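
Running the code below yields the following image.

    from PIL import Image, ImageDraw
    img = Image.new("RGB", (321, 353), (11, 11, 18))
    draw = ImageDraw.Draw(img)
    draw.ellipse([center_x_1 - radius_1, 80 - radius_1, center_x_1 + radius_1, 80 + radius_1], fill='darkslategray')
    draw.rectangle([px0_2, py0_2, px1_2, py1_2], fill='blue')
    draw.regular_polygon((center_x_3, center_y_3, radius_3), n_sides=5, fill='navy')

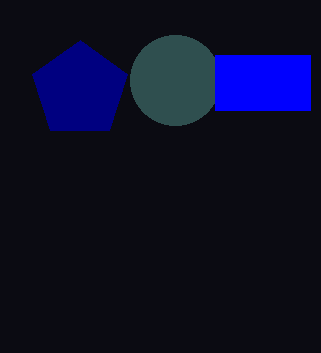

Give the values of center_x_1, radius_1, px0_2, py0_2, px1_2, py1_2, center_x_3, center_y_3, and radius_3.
center_x_1 = 175
radius_1 = 45
px0_2 = 215
py0_2 = 55
px1_2 = 310
py1_2 = 110
center_x_3 = 80
center_y_3 = 90
radius_3 = 50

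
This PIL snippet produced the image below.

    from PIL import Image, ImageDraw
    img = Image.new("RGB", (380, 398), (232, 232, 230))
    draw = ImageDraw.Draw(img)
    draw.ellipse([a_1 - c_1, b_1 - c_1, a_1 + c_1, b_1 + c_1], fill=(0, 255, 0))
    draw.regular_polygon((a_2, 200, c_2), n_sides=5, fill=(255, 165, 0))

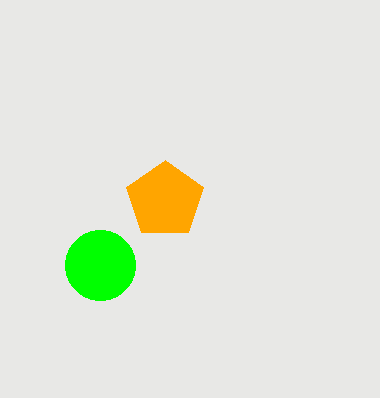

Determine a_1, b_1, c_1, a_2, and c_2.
a_1 = 100, b_1 = 265, c_1 = 35, a_2 = 165, c_2 = 40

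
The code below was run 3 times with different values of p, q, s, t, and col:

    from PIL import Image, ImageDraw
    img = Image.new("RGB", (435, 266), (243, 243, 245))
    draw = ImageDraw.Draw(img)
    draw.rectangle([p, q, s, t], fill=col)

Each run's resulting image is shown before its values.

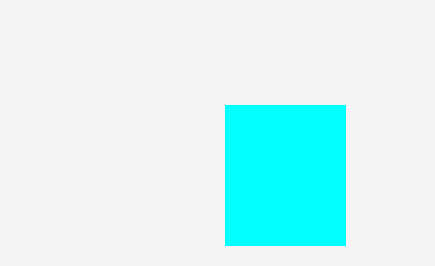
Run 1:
p = 225; q = 105; s = 345; t = 245; col = 'cyan'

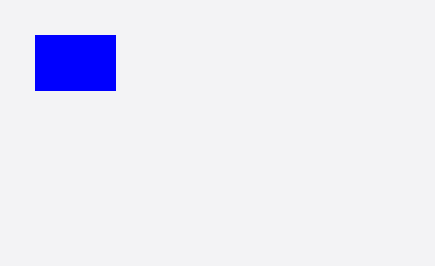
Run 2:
p = 35, q = 35, s = 115, t = 90, col = 'blue'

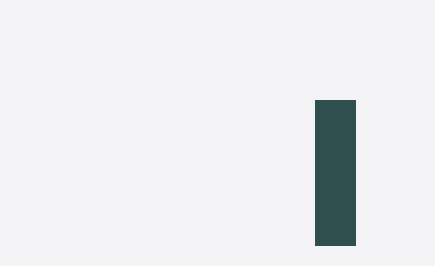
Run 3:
p = 315
q = 100
s = 355
t = 245
col = 'darkslategray'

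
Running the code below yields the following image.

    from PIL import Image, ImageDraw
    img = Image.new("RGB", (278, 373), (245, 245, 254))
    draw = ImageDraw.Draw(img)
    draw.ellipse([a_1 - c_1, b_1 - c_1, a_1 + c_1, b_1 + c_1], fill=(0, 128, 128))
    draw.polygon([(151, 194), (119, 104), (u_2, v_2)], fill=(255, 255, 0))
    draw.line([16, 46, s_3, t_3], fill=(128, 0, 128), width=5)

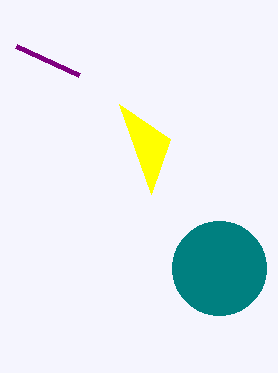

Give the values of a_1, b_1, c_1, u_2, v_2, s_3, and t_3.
a_1 = 219; b_1 = 268; c_1 = 47; u_2 = 170; v_2 = 139; s_3 = 79; t_3 = 75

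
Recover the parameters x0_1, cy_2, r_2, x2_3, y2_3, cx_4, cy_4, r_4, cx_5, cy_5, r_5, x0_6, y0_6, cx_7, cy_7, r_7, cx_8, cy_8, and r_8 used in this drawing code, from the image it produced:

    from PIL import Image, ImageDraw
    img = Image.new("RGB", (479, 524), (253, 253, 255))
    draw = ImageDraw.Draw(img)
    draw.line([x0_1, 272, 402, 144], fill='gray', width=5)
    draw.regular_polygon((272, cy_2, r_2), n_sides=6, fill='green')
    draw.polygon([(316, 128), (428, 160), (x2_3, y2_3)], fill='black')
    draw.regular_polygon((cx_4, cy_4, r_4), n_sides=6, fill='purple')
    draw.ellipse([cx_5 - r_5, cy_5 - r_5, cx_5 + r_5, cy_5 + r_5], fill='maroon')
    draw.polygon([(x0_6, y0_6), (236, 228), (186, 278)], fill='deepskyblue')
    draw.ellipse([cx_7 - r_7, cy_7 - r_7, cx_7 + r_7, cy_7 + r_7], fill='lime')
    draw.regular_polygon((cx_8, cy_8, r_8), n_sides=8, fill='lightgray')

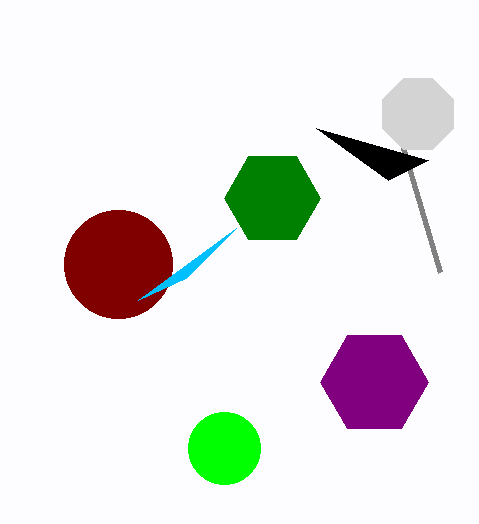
x0_1 = 440
cy_2 = 198
r_2 = 48
x2_3 = 388
y2_3 = 180
cx_4 = 374
cy_4 = 382
r_4 = 54
cx_5 = 118
cy_5 = 264
r_5 = 54
x0_6 = 138
y0_6 = 300
cx_7 = 224
cy_7 = 448
r_7 = 36
cx_8 = 418
cy_8 = 114
r_8 = 38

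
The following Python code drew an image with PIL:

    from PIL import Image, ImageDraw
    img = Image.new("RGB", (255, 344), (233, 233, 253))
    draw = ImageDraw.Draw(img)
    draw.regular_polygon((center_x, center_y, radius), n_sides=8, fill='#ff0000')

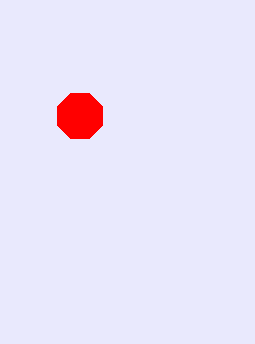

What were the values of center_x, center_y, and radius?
center_x = 80, center_y = 116, radius = 24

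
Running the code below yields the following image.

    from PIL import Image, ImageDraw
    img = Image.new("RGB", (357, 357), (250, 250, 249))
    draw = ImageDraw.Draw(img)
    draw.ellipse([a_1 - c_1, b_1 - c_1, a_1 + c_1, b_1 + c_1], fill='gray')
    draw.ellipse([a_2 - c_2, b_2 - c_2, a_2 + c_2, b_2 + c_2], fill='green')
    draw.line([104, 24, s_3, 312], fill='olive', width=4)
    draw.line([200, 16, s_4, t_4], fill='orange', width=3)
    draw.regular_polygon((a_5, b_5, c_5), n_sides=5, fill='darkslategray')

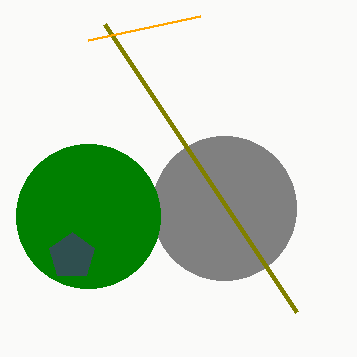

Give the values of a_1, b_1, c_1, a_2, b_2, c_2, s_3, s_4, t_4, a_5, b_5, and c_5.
a_1 = 224, b_1 = 208, c_1 = 72, a_2 = 88, b_2 = 216, c_2 = 72, s_3 = 296, s_4 = 88, t_4 = 40, a_5 = 72, b_5 = 256, c_5 = 24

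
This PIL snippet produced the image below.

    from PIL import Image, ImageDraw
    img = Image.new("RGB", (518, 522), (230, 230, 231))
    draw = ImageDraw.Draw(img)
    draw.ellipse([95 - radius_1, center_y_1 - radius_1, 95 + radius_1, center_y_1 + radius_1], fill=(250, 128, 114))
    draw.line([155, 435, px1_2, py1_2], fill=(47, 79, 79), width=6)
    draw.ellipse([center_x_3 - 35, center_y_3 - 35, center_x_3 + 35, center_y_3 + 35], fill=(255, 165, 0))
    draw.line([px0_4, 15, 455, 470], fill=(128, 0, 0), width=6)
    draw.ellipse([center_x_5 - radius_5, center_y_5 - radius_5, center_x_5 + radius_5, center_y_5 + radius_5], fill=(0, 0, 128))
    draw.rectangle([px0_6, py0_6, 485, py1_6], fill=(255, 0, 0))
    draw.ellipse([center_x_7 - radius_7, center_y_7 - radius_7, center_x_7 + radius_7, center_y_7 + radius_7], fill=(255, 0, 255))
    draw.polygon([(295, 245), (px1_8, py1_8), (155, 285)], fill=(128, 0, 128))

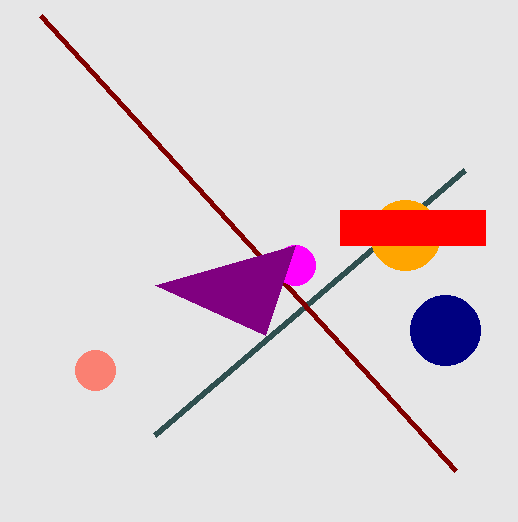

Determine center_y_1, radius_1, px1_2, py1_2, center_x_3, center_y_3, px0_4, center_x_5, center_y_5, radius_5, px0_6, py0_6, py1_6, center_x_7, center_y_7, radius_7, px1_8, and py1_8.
center_y_1 = 370
radius_1 = 20
px1_2 = 465
py1_2 = 170
center_x_3 = 405
center_y_3 = 235
px0_4 = 40
center_x_5 = 445
center_y_5 = 330
radius_5 = 35
px0_6 = 340
py0_6 = 210
py1_6 = 245
center_x_7 = 295
center_y_7 = 265
radius_7 = 20
px1_8 = 265
py1_8 = 335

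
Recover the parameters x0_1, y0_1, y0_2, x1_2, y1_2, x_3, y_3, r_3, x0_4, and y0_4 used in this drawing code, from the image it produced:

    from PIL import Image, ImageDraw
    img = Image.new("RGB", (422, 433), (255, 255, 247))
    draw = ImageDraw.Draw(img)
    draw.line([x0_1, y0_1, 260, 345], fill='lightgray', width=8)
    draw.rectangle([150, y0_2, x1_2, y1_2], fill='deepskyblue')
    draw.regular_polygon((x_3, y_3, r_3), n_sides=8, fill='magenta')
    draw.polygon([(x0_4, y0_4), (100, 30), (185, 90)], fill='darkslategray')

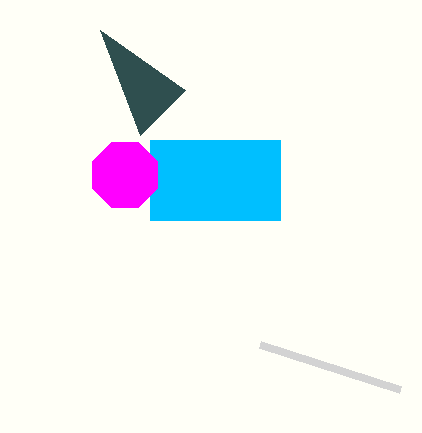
x0_1 = 400, y0_1 = 390, y0_2 = 140, x1_2 = 280, y1_2 = 220, x_3 = 125, y_3 = 175, r_3 = 35, x0_4 = 140, y0_4 = 135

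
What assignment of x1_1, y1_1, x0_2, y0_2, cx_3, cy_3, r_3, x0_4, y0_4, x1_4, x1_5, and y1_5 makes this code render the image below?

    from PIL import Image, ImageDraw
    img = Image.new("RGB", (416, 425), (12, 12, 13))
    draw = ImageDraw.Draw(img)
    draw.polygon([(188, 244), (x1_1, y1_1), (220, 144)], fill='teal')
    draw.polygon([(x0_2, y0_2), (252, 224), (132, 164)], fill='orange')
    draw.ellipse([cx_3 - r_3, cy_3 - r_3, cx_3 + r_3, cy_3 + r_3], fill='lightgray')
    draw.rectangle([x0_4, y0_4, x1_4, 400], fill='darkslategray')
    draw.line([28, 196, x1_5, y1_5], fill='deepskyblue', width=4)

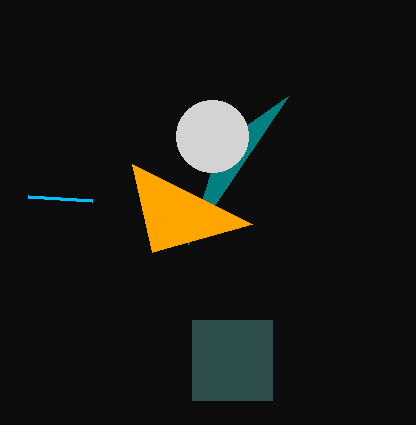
x1_1 = 288; y1_1 = 96; x0_2 = 152; y0_2 = 252; cx_3 = 212; cy_3 = 136; r_3 = 36; x0_4 = 192; y0_4 = 320; x1_4 = 272; x1_5 = 92; y1_5 = 200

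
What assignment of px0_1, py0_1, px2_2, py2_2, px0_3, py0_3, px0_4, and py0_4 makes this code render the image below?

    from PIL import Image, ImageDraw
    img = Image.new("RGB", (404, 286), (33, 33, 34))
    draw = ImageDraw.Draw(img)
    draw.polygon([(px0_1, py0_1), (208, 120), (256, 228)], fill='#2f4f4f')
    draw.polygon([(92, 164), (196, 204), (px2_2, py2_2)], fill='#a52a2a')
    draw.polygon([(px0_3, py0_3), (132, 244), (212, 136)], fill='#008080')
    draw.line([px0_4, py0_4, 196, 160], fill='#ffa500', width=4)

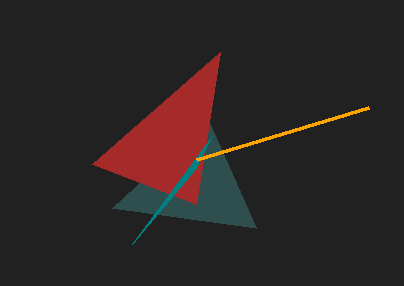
px0_1 = 112; py0_1 = 208; px2_2 = 220; py2_2 = 52; px0_3 = 196; py0_3 = 168; px0_4 = 368; py0_4 = 108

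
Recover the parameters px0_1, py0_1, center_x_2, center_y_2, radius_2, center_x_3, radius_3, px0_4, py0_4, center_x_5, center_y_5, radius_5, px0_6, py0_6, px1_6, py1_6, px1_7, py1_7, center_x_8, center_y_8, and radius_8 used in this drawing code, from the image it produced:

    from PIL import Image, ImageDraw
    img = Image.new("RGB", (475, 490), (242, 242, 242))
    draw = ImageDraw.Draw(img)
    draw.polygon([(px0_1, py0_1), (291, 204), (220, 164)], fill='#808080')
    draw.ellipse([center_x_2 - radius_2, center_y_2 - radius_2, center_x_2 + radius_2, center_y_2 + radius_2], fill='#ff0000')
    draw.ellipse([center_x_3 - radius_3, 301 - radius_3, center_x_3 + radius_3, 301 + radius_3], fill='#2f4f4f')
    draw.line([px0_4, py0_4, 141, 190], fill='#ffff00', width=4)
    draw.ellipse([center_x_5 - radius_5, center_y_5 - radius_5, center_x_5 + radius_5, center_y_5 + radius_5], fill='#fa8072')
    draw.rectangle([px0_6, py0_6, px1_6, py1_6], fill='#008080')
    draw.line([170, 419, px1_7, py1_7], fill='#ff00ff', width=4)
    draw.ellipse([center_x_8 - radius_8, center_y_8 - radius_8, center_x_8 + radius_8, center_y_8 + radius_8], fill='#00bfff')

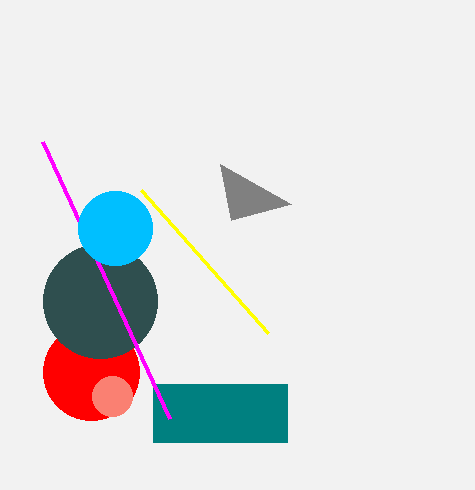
px0_1 = 231
py0_1 = 220
center_x_2 = 91
center_y_2 = 372
radius_2 = 48
center_x_3 = 100
radius_3 = 57
px0_4 = 268
py0_4 = 333
center_x_5 = 112
center_y_5 = 396
radius_5 = 20
px0_6 = 153
py0_6 = 384
px1_6 = 287
py1_6 = 442
px1_7 = 43
py1_7 = 142
center_x_8 = 115
center_y_8 = 228
radius_8 = 37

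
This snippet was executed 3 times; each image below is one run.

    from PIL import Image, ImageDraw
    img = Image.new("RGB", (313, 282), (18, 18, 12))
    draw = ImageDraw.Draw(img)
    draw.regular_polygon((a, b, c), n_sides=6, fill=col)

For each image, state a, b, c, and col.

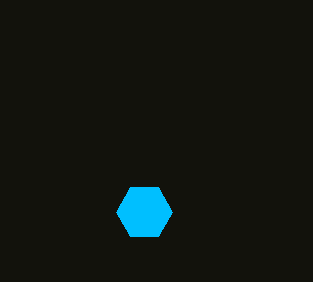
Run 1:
a = 144; b = 212; c = 28; col = 'deepskyblue'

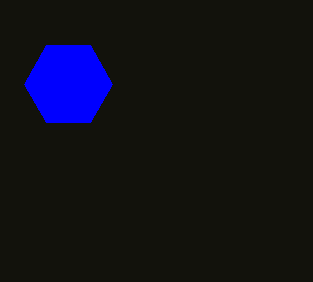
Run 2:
a = 68
b = 84
c = 44
col = 'blue'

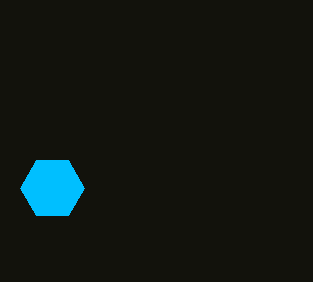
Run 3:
a = 52
b = 188
c = 32
col = 'deepskyblue'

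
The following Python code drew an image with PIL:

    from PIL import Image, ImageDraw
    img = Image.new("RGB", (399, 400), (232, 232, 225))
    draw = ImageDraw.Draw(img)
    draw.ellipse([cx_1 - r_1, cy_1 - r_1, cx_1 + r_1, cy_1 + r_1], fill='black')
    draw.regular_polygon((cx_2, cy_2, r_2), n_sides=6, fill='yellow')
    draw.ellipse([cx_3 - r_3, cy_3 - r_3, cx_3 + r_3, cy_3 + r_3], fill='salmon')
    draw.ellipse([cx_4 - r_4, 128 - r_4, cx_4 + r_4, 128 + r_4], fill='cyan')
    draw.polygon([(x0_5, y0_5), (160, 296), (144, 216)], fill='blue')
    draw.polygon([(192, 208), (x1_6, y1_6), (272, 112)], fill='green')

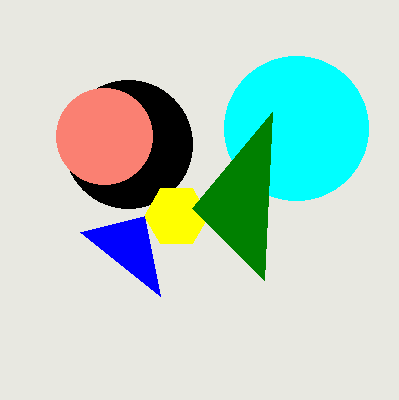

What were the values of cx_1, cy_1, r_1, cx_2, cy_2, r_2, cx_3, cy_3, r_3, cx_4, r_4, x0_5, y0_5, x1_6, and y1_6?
cx_1 = 128; cy_1 = 144; r_1 = 64; cx_2 = 176; cy_2 = 216; r_2 = 32; cx_3 = 104; cy_3 = 136; r_3 = 48; cx_4 = 296; r_4 = 72; x0_5 = 80; y0_5 = 232; x1_6 = 264; y1_6 = 280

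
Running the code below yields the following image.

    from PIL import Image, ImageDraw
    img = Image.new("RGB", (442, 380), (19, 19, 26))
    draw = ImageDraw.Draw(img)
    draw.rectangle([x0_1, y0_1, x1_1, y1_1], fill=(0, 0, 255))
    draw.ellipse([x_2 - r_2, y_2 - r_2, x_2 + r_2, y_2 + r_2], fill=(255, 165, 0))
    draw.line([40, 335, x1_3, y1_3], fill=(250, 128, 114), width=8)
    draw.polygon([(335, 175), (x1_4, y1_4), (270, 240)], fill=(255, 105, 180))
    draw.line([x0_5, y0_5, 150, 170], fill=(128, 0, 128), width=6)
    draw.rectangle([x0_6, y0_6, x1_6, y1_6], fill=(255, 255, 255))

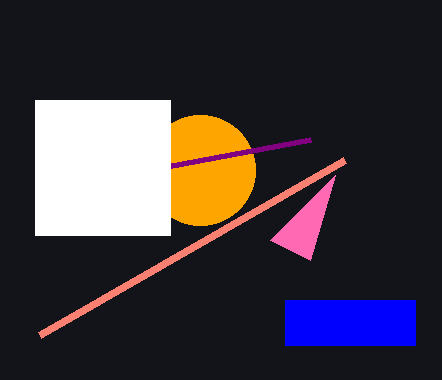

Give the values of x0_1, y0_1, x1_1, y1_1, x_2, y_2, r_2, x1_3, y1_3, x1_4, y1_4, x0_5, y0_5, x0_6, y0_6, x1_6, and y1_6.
x0_1 = 285
y0_1 = 300
x1_1 = 415
y1_1 = 345
x_2 = 200
y_2 = 170
r_2 = 55
x1_3 = 345
y1_3 = 160
x1_4 = 310
y1_4 = 260
x0_5 = 310
y0_5 = 140
x0_6 = 35
y0_6 = 100
x1_6 = 170
y1_6 = 235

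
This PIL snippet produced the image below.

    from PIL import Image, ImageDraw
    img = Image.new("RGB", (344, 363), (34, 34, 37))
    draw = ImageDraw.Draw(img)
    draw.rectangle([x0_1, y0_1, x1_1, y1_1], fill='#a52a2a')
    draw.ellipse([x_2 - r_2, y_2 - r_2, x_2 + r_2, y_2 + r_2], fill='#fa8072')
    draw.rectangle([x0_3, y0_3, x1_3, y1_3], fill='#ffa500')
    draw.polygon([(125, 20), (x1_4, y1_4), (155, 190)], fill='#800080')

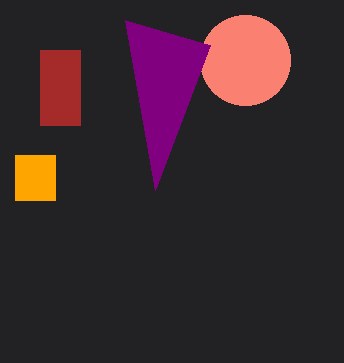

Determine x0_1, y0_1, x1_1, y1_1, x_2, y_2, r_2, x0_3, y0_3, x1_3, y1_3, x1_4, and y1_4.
x0_1 = 40
y0_1 = 50
x1_1 = 80
y1_1 = 125
x_2 = 245
y_2 = 60
r_2 = 45
x0_3 = 15
y0_3 = 155
x1_3 = 55
y1_3 = 200
x1_4 = 210
y1_4 = 45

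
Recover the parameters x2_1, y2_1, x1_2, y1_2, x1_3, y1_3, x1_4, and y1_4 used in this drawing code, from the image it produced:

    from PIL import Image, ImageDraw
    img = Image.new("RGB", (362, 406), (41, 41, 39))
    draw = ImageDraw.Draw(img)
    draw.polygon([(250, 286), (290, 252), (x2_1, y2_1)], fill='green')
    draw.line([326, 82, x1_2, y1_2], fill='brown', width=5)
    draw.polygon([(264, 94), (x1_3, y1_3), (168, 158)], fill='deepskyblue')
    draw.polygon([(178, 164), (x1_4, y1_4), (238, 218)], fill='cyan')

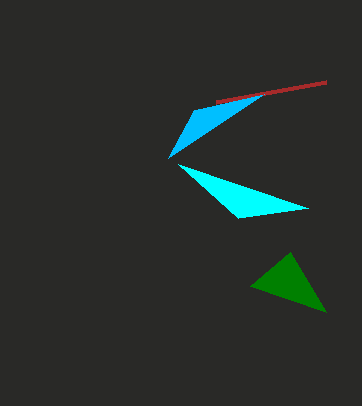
x2_1 = 326; y2_1 = 312; x1_2 = 216; y1_2 = 102; x1_3 = 194; y1_3 = 110; x1_4 = 308; y1_4 = 208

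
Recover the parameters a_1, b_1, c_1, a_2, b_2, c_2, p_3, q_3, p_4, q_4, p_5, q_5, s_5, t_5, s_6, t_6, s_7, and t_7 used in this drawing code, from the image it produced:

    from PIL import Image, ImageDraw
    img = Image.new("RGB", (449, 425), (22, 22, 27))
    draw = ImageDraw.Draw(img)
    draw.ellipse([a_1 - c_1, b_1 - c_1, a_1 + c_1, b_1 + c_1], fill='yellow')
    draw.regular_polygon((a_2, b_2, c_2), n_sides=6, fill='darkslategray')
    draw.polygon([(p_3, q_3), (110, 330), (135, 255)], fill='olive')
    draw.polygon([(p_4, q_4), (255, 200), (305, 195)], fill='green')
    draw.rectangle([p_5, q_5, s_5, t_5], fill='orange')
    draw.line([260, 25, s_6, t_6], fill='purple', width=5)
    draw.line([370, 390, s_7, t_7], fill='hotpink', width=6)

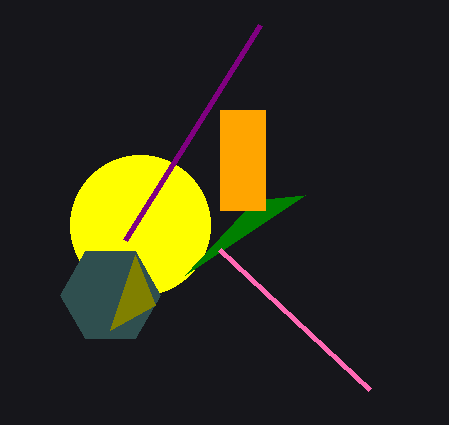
a_1 = 140, b_1 = 225, c_1 = 70, a_2 = 110, b_2 = 295, c_2 = 50, p_3 = 155, q_3 = 305, p_4 = 185, q_4 = 275, p_5 = 220, q_5 = 110, s_5 = 265, t_5 = 210, s_6 = 125, t_6 = 240, s_7 = 220, t_7 = 250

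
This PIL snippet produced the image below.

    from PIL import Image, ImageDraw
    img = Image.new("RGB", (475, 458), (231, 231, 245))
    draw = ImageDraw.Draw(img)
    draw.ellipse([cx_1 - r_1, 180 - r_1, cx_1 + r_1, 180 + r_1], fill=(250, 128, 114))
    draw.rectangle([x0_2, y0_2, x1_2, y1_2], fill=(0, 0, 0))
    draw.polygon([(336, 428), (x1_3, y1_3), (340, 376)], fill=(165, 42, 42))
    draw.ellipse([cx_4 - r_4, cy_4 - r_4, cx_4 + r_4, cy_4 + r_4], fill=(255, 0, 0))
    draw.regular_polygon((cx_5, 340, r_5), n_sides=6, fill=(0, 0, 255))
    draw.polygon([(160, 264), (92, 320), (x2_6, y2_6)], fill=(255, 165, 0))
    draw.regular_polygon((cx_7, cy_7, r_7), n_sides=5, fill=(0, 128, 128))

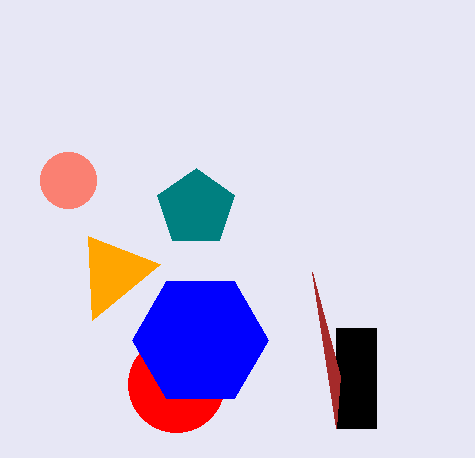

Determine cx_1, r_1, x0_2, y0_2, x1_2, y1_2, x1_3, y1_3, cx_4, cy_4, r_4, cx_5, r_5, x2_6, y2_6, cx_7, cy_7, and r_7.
cx_1 = 68, r_1 = 28, x0_2 = 336, y0_2 = 328, x1_2 = 376, y1_2 = 428, x1_3 = 312, y1_3 = 272, cx_4 = 176, cy_4 = 384, r_4 = 48, cx_5 = 200, r_5 = 68, x2_6 = 88, y2_6 = 236, cx_7 = 196, cy_7 = 208, r_7 = 40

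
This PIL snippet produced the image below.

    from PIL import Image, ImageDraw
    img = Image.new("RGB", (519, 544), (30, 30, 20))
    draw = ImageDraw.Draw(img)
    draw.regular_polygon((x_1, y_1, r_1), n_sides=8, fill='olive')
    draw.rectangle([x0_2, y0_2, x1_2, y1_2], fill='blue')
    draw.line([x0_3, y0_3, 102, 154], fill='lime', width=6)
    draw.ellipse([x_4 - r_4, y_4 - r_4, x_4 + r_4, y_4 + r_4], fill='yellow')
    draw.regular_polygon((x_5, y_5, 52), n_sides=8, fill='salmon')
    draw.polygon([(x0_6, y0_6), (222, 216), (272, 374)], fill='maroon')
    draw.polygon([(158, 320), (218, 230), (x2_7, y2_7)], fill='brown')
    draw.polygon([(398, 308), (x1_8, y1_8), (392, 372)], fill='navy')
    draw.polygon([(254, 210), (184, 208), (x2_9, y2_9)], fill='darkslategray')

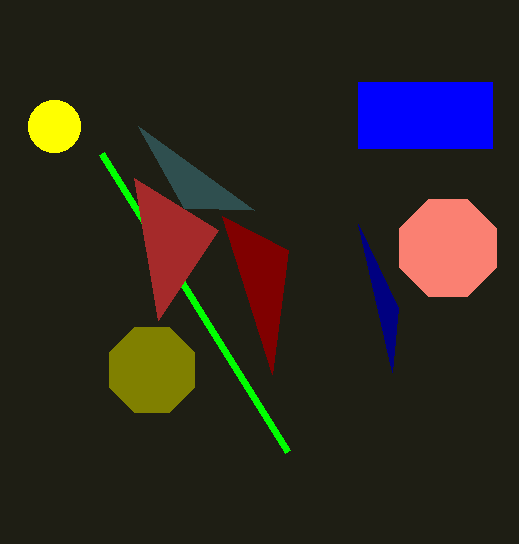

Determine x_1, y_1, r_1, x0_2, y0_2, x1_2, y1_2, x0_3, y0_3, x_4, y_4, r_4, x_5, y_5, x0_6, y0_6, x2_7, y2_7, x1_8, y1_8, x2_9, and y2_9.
x_1 = 152; y_1 = 370; r_1 = 46; x0_2 = 358; y0_2 = 82; x1_2 = 492; y1_2 = 148; x0_3 = 288; y0_3 = 452; x_4 = 54; y_4 = 126; r_4 = 26; x_5 = 448; y_5 = 248; x0_6 = 288; y0_6 = 250; x2_7 = 134; y2_7 = 178; x1_8 = 358; y1_8 = 224; x2_9 = 138; y2_9 = 126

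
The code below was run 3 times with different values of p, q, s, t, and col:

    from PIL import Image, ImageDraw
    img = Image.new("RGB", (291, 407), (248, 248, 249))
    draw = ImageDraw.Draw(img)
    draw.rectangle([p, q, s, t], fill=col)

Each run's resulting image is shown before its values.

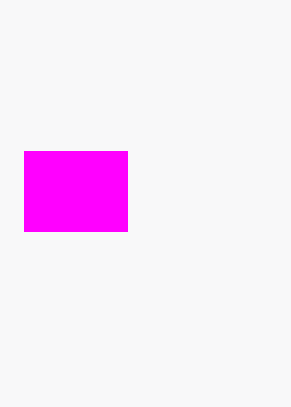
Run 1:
p = 24, q = 151, s = 127, t = 231, col = 'magenta'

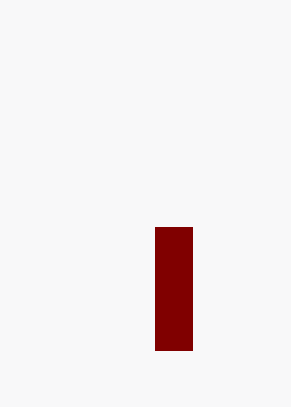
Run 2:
p = 155
q = 227
s = 192
t = 350
col = 'maroon'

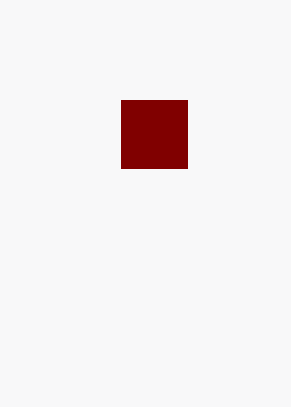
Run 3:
p = 121
q = 100
s = 187
t = 168
col = 'maroon'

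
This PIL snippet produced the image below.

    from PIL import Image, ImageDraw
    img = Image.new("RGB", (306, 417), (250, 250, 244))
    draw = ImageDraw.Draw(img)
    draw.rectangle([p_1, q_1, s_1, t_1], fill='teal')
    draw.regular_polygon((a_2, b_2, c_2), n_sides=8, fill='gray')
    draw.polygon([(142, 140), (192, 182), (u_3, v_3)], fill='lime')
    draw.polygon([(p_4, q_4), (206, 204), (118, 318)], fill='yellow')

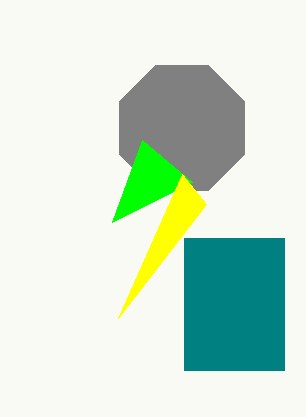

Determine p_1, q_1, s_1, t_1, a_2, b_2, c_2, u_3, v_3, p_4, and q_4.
p_1 = 184, q_1 = 238, s_1 = 284, t_1 = 370, a_2 = 182, b_2 = 128, c_2 = 68, u_3 = 112, v_3 = 222, p_4 = 182, q_4 = 174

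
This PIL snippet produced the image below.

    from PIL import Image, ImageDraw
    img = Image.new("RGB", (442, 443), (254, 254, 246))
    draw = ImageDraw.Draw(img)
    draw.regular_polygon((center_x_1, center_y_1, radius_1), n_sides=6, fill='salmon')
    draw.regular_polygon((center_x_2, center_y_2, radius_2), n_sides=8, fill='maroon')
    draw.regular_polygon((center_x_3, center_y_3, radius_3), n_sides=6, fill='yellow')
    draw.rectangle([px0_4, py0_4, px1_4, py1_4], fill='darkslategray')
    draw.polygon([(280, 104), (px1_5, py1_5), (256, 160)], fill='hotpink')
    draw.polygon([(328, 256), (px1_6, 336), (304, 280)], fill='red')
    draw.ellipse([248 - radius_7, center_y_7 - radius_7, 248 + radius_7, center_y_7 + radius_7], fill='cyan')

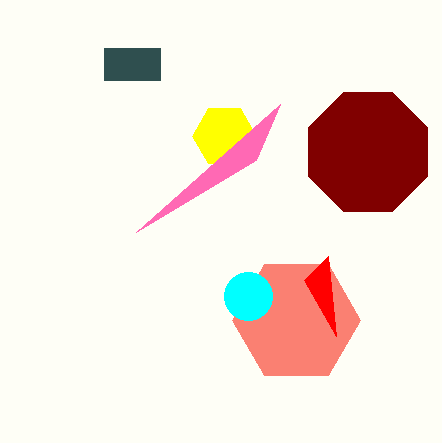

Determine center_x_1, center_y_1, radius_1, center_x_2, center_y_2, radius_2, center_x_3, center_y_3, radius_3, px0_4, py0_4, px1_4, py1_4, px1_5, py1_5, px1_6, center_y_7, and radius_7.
center_x_1 = 296
center_y_1 = 320
radius_1 = 64
center_x_2 = 368
center_y_2 = 152
radius_2 = 64
center_x_3 = 224
center_y_3 = 136
radius_3 = 32
px0_4 = 104
py0_4 = 48
px1_4 = 160
py1_4 = 80
px1_5 = 136
py1_5 = 232
px1_6 = 336
center_y_7 = 296
radius_7 = 24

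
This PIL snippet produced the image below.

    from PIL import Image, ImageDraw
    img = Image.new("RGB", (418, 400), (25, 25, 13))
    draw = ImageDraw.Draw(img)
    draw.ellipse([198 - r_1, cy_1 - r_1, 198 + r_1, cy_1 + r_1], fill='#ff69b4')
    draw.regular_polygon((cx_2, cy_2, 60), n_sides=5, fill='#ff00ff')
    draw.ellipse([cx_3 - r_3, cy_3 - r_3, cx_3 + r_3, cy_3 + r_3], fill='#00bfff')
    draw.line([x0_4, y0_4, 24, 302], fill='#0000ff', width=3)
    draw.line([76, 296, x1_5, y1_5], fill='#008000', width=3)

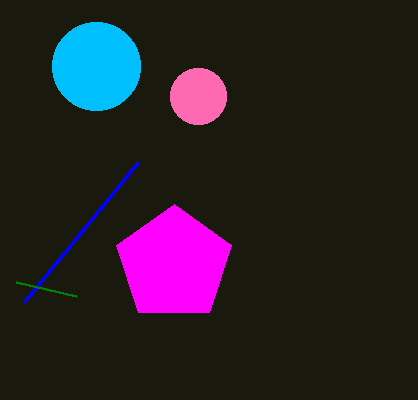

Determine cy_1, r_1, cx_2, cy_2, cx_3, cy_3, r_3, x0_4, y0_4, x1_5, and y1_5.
cy_1 = 96, r_1 = 28, cx_2 = 174, cy_2 = 264, cx_3 = 96, cy_3 = 66, r_3 = 44, x0_4 = 138, y0_4 = 162, x1_5 = 16, y1_5 = 282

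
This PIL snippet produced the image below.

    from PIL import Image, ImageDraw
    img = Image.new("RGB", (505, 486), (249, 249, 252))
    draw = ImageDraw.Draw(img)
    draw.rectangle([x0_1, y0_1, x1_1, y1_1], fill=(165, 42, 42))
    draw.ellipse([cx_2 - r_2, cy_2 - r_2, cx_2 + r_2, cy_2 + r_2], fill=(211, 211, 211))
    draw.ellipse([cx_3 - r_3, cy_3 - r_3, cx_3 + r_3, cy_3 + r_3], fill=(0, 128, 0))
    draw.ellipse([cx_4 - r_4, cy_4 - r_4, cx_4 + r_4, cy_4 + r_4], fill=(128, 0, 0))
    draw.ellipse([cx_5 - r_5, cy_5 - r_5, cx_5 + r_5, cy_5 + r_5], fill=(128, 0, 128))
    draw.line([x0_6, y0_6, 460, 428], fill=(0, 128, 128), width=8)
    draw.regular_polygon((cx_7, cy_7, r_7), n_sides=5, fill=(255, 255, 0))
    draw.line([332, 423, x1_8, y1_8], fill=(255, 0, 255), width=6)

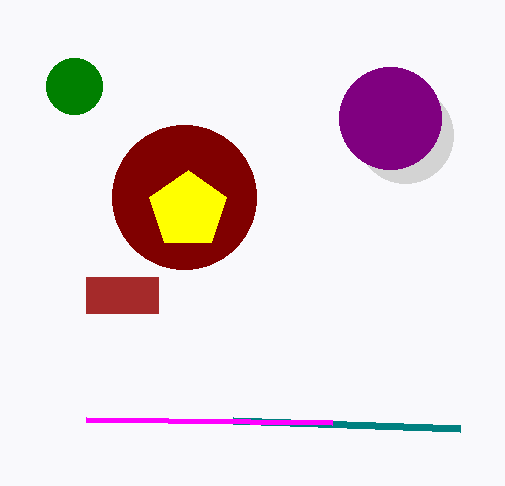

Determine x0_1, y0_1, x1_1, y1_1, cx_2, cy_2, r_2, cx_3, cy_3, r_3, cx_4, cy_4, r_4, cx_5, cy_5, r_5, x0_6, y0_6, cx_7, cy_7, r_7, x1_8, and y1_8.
x0_1 = 86; y0_1 = 277; x1_1 = 158; y1_1 = 313; cx_2 = 405; cy_2 = 135; r_2 = 48; cx_3 = 74; cy_3 = 86; r_3 = 28; cx_4 = 184; cy_4 = 197; r_4 = 72; cx_5 = 390; cy_5 = 118; r_5 = 51; x0_6 = 233; y0_6 = 420; cx_7 = 188; cy_7 = 210; r_7 = 40; x1_8 = 86; y1_8 = 420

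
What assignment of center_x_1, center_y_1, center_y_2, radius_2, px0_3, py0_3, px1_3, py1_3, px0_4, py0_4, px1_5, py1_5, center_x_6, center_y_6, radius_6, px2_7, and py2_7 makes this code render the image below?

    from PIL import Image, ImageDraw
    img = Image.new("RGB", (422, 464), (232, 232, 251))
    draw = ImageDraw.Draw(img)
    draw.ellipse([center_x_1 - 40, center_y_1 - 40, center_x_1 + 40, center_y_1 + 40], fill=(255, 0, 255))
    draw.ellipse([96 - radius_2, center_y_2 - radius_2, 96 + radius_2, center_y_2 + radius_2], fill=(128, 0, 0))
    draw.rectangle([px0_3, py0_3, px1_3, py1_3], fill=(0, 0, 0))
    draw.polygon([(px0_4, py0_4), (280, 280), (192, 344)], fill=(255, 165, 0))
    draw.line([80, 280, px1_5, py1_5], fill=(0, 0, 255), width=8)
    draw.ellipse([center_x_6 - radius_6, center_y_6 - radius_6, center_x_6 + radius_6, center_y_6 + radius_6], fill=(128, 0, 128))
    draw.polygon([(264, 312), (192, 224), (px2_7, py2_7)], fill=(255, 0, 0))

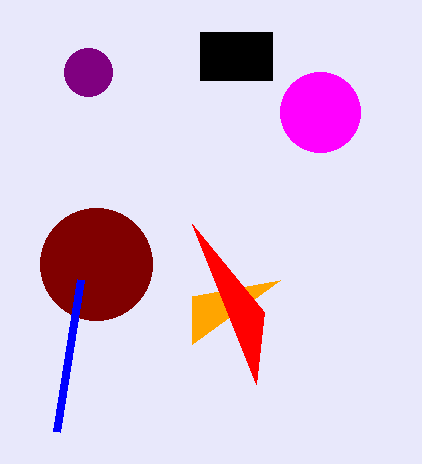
center_x_1 = 320, center_y_1 = 112, center_y_2 = 264, radius_2 = 56, px0_3 = 200, py0_3 = 32, px1_3 = 272, py1_3 = 80, px0_4 = 192, py0_4 = 296, px1_5 = 56, py1_5 = 432, center_x_6 = 88, center_y_6 = 72, radius_6 = 24, px2_7 = 256, py2_7 = 384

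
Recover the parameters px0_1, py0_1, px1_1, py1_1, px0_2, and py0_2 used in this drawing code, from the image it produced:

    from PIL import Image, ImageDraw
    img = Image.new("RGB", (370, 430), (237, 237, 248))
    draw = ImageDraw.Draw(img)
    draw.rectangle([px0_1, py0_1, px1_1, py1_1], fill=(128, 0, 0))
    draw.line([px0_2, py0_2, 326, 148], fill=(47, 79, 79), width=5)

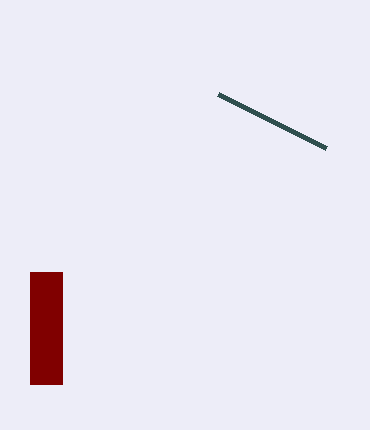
px0_1 = 30, py0_1 = 272, px1_1 = 62, py1_1 = 384, px0_2 = 218, py0_2 = 94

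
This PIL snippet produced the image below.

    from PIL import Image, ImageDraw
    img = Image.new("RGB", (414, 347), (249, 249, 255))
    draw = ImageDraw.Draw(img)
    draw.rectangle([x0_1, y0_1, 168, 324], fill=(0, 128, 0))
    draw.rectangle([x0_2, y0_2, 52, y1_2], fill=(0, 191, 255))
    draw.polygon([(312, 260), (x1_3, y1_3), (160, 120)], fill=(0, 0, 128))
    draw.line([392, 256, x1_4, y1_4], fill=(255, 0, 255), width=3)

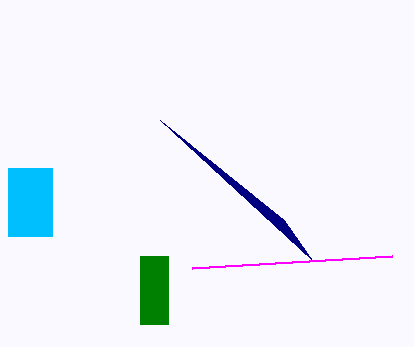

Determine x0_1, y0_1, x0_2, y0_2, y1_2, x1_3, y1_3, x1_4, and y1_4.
x0_1 = 140, y0_1 = 256, x0_2 = 8, y0_2 = 168, y1_2 = 236, x1_3 = 284, y1_3 = 220, x1_4 = 192, y1_4 = 268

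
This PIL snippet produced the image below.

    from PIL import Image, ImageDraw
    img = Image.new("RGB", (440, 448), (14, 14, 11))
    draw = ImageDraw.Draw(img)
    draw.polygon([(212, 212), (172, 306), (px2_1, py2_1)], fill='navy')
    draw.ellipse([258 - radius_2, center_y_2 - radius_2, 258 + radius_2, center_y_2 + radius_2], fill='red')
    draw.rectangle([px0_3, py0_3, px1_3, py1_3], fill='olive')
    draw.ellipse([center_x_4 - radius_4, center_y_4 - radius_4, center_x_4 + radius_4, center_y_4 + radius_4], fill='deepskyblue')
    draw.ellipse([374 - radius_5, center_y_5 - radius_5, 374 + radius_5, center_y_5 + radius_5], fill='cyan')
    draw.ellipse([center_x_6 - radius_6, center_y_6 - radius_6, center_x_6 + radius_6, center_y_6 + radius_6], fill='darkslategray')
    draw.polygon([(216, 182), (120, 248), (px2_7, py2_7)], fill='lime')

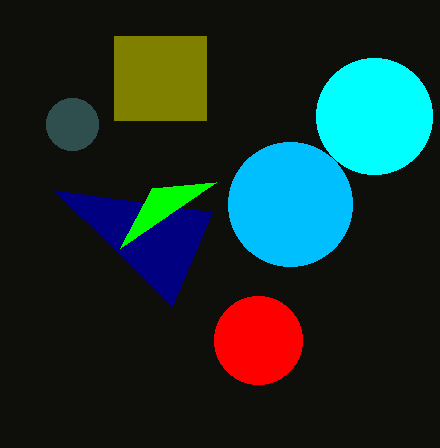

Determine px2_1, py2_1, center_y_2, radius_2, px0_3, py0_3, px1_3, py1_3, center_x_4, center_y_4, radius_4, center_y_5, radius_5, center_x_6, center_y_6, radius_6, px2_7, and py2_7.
px2_1 = 54, py2_1 = 190, center_y_2 = 340, radius_2 = 44, px0_3 = 114, py0_3 = 36, px1_3 = 206, py1_3 = 120, center_x_4 = 290, center_y_4 = 204, radius_4 = 62, center_y_5 = 116, radius_5 = 58, center_x_6 = 72, center_y_6 = 124, radius_6 = 26, px2_7 = 152, py2_7 = 188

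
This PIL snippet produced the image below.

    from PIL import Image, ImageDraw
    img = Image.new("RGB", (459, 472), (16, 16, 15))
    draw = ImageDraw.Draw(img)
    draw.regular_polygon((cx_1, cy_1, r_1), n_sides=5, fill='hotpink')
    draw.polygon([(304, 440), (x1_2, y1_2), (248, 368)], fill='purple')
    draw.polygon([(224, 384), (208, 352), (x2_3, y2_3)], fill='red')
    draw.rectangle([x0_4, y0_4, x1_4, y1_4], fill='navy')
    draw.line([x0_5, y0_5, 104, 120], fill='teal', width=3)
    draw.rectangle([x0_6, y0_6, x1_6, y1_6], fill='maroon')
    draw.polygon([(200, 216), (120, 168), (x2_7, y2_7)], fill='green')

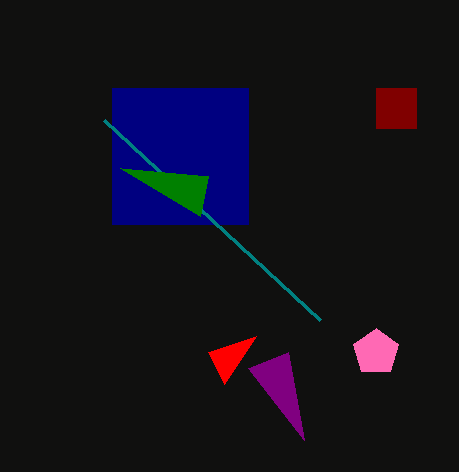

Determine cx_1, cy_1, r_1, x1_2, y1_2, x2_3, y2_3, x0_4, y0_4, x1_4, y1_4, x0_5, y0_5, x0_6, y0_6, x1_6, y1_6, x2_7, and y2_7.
cx_1 = 376
cy_1 = 352
r_1 = 24
x1_2 = 288
y1_2 = 352
x2_3 = 256
y2_3 = 336
x0_4 = 112
y0_4 = 88
x1_4 = 248
y1_4 = 224
x0_5 = 320
y0_5 = 320
x0_6 = 376
y0_6 = 88
x1_6 = 416
y1_6 = 128
x2_7 = 208
y2_7 = 176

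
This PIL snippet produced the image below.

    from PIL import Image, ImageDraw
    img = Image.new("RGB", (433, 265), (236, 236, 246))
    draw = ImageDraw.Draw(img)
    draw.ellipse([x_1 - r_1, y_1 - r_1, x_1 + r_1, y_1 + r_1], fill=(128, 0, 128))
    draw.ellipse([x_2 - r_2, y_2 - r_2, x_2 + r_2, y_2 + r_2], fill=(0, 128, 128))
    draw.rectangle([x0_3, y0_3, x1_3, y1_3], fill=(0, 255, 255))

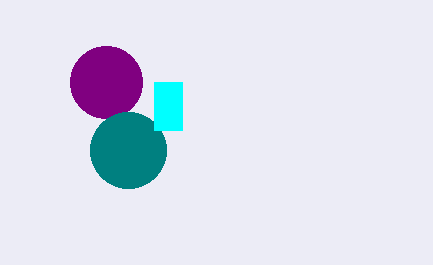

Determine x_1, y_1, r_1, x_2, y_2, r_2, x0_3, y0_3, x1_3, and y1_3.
x_1 = 106; y_1 = 82; r_1 = 36; x_2 = 128; y_2 = 150; r_2 = 38; x0_3 = 154; y0_3 = 82; x1_3 = 182; y1_3 = 130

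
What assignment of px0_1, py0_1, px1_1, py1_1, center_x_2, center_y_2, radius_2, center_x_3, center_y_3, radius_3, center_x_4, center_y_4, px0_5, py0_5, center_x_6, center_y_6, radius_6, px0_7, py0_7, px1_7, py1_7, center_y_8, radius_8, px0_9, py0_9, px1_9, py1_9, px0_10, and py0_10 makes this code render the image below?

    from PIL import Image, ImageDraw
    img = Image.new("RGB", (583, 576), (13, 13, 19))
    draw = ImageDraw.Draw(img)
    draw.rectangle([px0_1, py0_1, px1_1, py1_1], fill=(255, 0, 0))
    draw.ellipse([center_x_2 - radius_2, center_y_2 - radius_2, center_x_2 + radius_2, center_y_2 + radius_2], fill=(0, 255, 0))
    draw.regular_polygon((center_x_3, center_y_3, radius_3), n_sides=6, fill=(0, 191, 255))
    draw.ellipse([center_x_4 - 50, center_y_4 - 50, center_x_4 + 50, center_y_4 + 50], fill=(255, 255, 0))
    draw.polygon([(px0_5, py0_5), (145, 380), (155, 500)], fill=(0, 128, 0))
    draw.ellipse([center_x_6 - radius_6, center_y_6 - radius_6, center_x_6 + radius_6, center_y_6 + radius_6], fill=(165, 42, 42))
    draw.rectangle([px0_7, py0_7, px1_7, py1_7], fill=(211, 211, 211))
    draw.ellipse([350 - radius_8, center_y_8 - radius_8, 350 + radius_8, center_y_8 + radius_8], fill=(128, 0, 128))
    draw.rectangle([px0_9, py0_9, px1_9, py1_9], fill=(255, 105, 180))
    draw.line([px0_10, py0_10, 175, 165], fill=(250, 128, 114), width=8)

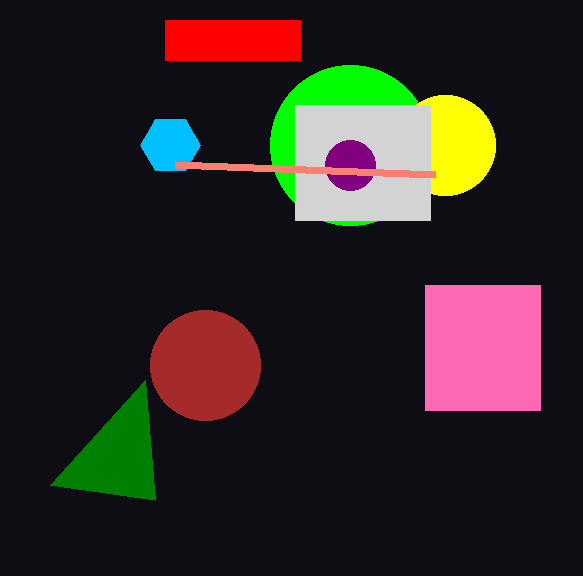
px0_1 = 165, py0_1 = 20, px1_1 = 300, py1_1 = 60, center_x_2 = 350, center_y_2 = 145, radius_2 = 80, center_x_3 = 170, center_y_3 = 145, radius_3 = 30, center_x_4 = 445, center_y_4 = 145, px0_5 = 50, py0_5 = 485, center_x_6 = 205, center_y_6 = 365, radius_6 = 55, px0_7 = 295, py0_7 = 105, px1_7 = 430, py1_7 = 220, center_y_8 = 165, radius_8 = 25, px0_9 = 425, py0_9 = 285, px1_9 = 540, py1_9 = 410, px0_10 = 435, py0_10 = 175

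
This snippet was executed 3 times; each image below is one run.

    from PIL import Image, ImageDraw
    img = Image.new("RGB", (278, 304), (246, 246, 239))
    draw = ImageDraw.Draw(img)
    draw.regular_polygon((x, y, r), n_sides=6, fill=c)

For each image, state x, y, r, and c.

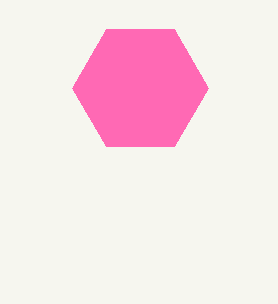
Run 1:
x = 140, y = 88, r = 68, c = 'hotpink'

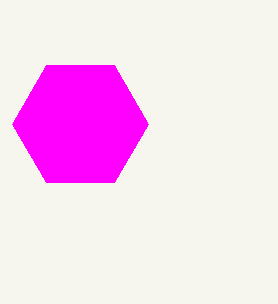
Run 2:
x = 80
y = 124
r = 68
c = 'magenta'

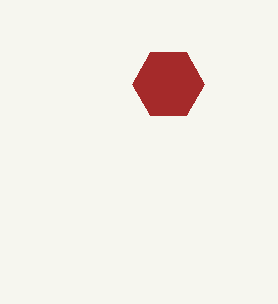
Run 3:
x = 168; y = 84; r = 36; c = 'brown'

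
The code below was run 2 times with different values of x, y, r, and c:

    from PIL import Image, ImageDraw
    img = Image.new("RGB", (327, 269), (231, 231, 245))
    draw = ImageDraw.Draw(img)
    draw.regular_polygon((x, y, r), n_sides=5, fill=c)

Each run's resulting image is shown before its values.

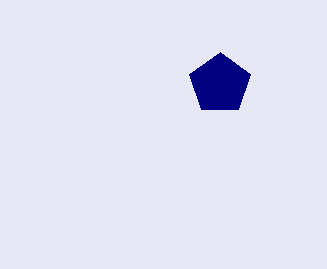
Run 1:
x = 220; y = 84; r = 32; c = 'navy'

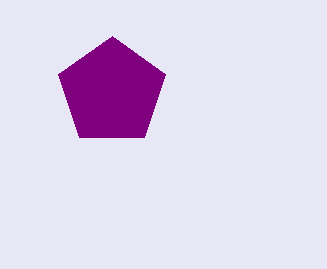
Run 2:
x = 112; y = 92; r = 56; c = 'purple'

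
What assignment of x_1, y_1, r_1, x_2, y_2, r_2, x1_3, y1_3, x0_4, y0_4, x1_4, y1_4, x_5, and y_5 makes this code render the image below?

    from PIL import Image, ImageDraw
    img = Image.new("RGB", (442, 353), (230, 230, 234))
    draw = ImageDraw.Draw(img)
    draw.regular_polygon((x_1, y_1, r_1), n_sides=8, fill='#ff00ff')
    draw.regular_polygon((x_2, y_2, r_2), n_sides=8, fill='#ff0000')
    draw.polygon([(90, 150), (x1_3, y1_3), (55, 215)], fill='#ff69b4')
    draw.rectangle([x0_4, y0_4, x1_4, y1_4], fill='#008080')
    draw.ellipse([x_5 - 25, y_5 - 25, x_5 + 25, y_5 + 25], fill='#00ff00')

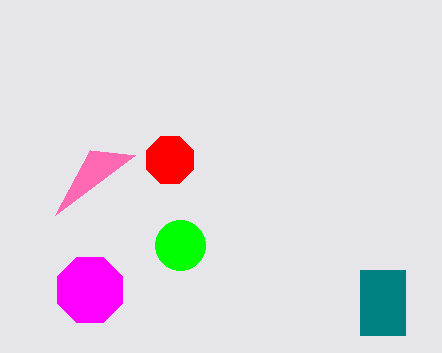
x_1 = 90; y_1 = 290; r_1 = 35; x_2 = 170; y_2 = 160; r_2 = 25; x1_3 = 135; y1_3 = 155; x0_4 = 360; y0_4 = 270; x1_4 = 405; y1_4 = 335; x_5 = 180; y_5 = 245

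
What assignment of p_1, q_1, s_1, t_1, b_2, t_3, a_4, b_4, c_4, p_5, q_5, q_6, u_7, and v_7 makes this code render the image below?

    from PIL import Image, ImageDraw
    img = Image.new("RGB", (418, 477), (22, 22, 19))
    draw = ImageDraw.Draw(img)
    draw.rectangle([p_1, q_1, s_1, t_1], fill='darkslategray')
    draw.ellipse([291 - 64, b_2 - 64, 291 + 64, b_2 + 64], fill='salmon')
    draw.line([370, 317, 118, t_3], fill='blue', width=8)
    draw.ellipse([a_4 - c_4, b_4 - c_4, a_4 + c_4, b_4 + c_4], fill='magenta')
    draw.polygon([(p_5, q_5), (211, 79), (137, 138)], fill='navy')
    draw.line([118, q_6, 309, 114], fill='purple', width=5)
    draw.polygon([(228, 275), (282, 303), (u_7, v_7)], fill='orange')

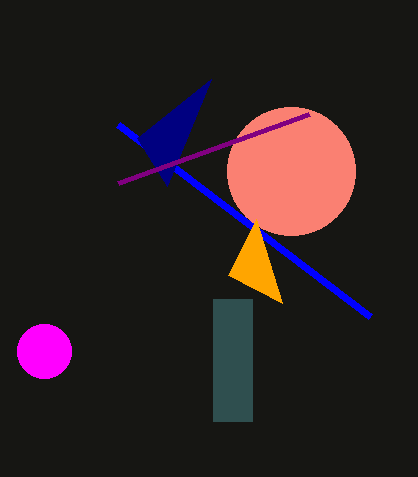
p_1 = 213; q_1 = 299; s_1 = 252; t_1 = 421; b_2 = 171; t_3 = 125; a_4 = 44; b_4 = 351; c_4 = 27; p_5 = 167; q_5 = 186; q_6 = 183; u_7 = 256; v_7 = 219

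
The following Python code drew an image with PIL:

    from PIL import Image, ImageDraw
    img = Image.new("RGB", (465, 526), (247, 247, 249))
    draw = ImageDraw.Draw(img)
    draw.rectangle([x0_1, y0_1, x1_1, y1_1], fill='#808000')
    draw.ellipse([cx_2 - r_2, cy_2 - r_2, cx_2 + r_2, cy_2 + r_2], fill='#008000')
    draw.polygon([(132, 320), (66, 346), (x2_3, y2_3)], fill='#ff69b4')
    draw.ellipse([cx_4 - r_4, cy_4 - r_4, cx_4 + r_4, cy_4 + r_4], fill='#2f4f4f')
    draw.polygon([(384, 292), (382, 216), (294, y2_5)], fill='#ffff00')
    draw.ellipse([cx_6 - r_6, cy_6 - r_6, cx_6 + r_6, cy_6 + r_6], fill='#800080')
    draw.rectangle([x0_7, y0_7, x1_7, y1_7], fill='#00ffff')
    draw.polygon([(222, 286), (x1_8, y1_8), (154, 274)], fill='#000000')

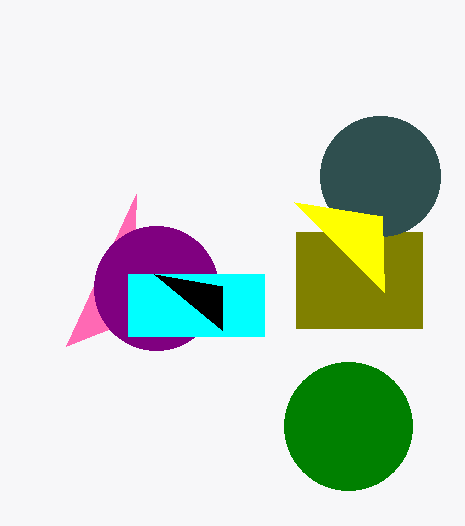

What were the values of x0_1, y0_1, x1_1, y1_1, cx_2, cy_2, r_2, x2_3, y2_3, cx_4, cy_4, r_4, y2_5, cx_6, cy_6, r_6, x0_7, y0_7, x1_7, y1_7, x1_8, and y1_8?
x0_1 = 296
y0_1 = 232
x1_1 = 422
y1_1 = 328
cx_2 = 348
cy_2 = 426
r_2 = 64
x2_3 = 136
y2_3 = 194
cx_4 = 380
cy_4 = 176
r_4 = 60
y2_5 = 202
cx_6 = 156
cy_6 = 288
r_6 = 62
x0_7 = 128
y0_7 = 274
x1_7 = 264
y1_7 = 336
x1_8 = 222
y1_8 = 330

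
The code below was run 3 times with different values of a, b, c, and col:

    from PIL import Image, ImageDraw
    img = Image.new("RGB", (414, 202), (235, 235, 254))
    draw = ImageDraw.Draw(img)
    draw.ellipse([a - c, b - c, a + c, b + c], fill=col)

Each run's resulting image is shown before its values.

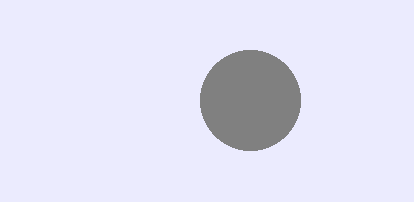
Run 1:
a = 250
b = 100
c = 50
col = 'gray'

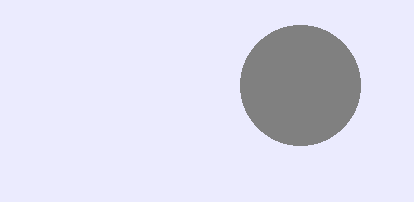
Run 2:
a = 300
b = 85
c = 60
col = 'gray'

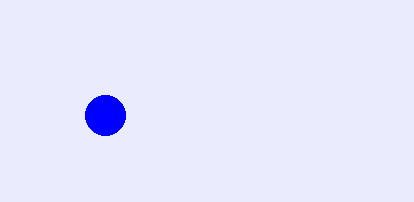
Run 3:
a = 105, b = 115, c = 20, col = 'blue'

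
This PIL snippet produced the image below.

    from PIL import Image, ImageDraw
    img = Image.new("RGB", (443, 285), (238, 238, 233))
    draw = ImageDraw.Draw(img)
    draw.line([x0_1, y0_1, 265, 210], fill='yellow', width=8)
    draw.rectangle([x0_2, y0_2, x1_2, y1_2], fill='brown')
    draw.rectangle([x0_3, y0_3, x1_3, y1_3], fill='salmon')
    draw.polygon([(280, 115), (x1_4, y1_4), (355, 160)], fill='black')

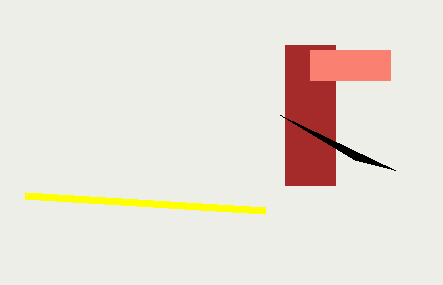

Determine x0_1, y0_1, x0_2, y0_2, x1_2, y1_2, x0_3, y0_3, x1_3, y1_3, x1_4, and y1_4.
x0_1 = 25
y0_1 = 195
x0_2 = 285
y0_2 = 45
x1_2 = 335
y1_2 = 185
x0_3 = 310
y0_3 = 50
x1_3 = 390
y1_3 = 80
x1_4 = 395
y1_4 = 170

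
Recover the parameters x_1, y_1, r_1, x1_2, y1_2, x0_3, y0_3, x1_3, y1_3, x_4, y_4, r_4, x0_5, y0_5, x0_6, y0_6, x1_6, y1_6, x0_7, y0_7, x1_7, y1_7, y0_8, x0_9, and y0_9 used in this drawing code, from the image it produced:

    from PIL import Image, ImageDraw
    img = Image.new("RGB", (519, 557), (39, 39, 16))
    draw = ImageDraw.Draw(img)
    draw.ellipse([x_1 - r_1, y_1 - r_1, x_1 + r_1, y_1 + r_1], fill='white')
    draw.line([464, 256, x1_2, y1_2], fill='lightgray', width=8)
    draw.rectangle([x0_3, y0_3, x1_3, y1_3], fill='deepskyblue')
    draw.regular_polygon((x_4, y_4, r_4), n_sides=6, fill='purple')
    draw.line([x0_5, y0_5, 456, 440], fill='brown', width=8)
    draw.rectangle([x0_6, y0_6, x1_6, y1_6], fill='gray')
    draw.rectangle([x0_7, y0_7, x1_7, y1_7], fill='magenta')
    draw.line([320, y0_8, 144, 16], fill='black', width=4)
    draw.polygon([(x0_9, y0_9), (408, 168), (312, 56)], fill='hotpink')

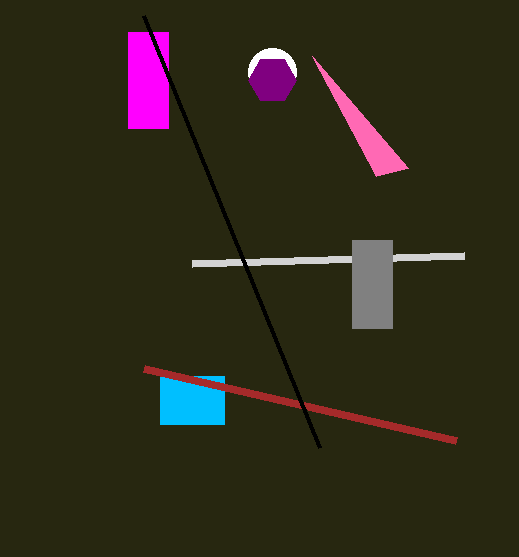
x_1 = 272, y_1 = 72, r_1 = 24, x1_2 = 192, y1_2 = 264, x0_3 = 160, y0_3 = 376, x1_3 = 224, y1_3 = 424, x_4 = 272, y_4 = 80, r_4 = 24, x0_5 = 144, y0_5 = 368, x0_6 = 352, y0_6 = 240, x1_6 = 392, y1_6 = 328, x0_7 = 128, y0_7 = 32, x1_7 = 168, y1_7 = 128, y0_8 = 448, x0_9 = 376, y0_9 = 176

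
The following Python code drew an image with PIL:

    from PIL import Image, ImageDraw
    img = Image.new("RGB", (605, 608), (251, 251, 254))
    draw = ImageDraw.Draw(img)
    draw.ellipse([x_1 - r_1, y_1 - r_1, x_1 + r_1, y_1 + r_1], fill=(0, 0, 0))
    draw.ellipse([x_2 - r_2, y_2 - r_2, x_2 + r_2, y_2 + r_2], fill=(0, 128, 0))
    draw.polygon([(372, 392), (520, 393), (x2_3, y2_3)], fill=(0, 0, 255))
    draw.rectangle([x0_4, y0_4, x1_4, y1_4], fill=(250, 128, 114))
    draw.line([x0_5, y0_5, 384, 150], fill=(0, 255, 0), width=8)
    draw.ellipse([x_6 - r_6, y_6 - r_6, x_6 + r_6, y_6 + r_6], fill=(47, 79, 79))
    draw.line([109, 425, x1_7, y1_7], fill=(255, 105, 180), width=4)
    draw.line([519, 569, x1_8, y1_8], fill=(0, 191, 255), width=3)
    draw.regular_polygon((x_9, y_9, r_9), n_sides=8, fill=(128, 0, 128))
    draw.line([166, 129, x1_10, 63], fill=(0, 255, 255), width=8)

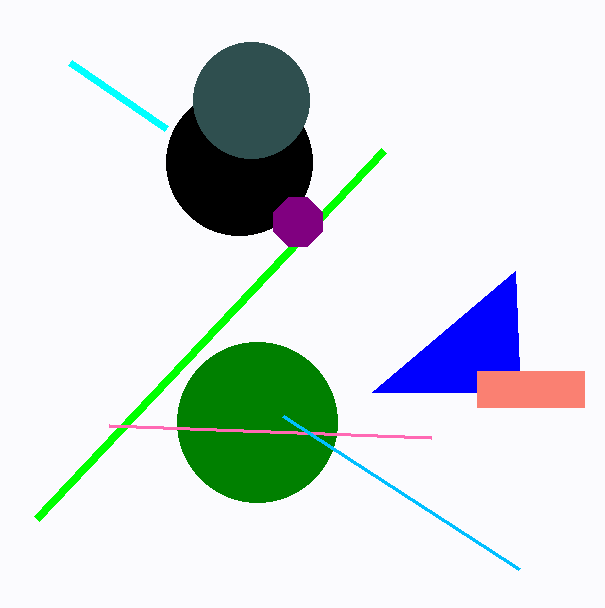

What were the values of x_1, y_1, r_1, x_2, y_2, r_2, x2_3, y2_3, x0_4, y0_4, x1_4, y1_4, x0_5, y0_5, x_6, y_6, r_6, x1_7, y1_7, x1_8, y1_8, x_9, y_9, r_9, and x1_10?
x_1 = 239; y_1 = 162; r_1 = 73; x_2 = 257; y_2 = 422; r_2 = 80; x2_3 = 515; y2_3 = 271; x0_4 = 477; y0_4 = 371; x1_4 = 584; y1_4 = 407; x0_5 = 37; y0_5 = 518; x_6 = 251; y_6 = 100; r_6 = 58; x1_7 = 431; y1_7 = 437; x1_8 = 283; y1_8 = 416; x_9 = 298; y_9 = 222; r_9 = 26; x1_10 = 70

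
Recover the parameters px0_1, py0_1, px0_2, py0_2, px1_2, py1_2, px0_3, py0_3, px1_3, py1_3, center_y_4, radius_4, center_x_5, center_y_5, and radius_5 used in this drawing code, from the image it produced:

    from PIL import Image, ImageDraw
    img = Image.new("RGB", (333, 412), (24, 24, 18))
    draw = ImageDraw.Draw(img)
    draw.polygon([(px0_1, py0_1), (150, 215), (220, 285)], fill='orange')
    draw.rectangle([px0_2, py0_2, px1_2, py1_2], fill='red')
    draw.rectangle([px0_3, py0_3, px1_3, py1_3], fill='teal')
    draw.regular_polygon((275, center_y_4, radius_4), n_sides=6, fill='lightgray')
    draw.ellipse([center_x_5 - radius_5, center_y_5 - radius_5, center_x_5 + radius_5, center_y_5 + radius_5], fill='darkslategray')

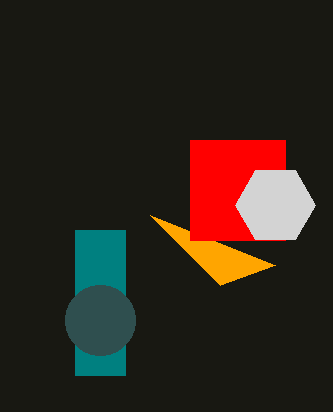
px0_1 = 275, py0_1 = 265, px0_2 = 190, py0_2 = 140, px1_2 = 285, py1_2 = 240, px0_3 = 75, py0_3 = 230, px1_3 = 125, py1_3 = 375, center_y_4 = 205, radius_4 = 40, center_x_5 = 100, center_y_5 = 320, radius_5 = 35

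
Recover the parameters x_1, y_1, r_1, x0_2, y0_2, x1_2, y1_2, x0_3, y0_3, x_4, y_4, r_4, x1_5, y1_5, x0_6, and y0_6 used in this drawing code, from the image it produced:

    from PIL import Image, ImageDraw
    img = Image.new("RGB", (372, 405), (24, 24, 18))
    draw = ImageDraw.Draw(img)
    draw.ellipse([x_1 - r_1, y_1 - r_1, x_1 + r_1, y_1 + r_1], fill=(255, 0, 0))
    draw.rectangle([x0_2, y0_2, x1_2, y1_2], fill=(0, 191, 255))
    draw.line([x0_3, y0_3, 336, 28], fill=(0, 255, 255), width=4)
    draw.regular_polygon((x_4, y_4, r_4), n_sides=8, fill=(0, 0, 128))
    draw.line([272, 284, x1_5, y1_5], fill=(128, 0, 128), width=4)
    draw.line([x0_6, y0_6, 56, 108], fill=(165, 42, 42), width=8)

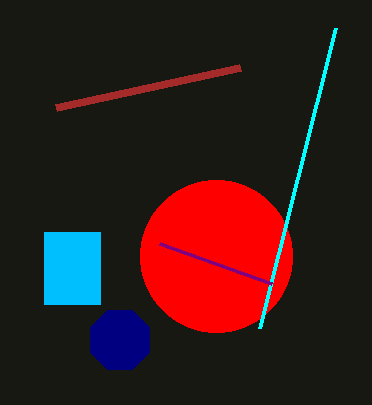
x_1 = 216, y_1 = 256, r_1 = 76, x0_2 = 44, y0_2 = 232, x1_2 = 100, y1_2 = 304, x0_3 = 260, y0_3 = 328, x_4 = 120, y_4 = 340, r_4 = 32, x1_5 = 160, y1_5 = 244, x0_6 = 240, y0_6 = 68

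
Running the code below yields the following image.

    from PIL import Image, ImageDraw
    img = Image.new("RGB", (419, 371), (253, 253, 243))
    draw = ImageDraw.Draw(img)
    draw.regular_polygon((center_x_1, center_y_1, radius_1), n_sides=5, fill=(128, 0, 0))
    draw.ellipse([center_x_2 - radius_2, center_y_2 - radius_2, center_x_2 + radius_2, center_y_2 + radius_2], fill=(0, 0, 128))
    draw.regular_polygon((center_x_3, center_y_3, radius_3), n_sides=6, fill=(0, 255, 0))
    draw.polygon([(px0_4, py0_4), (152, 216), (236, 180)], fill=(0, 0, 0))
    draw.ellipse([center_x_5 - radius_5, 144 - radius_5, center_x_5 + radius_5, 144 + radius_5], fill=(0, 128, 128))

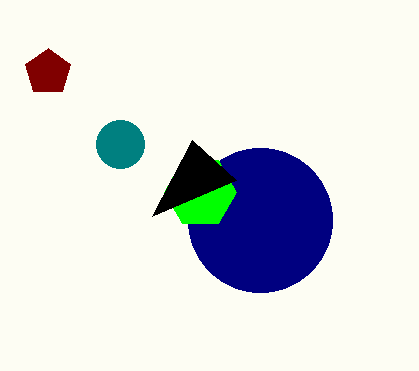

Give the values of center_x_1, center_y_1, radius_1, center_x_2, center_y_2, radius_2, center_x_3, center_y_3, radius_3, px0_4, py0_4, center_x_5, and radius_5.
center_x_1 = 48
center_y_1 = 72
radius_1 = 24
center_x_2 = 260
center_y_2 = 220
radius_2 = 72
center_x_3 = 200
center_y_3 = 192
radius_3 = 36
px0_4 = 192
py0_4 = 140
center_x_5 = 120
radius_5 = 24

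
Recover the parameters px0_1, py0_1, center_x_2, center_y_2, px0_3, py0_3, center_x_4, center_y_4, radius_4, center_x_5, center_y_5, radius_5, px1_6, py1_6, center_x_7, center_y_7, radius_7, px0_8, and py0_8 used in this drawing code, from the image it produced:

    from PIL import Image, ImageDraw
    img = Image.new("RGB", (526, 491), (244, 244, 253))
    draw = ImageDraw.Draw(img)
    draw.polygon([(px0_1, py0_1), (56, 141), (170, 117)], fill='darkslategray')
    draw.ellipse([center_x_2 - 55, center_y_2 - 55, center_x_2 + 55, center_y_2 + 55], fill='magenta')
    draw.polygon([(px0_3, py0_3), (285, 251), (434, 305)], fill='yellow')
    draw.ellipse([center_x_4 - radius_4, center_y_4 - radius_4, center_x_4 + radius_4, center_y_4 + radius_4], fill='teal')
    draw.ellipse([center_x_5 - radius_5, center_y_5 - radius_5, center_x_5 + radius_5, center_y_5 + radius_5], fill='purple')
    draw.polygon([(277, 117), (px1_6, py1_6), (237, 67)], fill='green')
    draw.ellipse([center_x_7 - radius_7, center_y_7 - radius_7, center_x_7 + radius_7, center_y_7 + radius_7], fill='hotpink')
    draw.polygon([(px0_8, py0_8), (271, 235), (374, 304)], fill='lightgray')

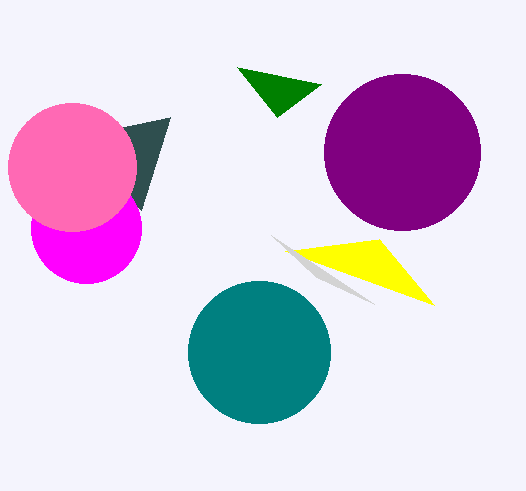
px0_1 = 141; py0_1 = 210; center_x_2 = 86; center_y_2 = 228; px0_3 = 379; py0_3 = 239; center_x_4 = 259; center_y_4 = 352; radius_4 = 71; center_x_5 = 402; center_y_5 = 152; radius_5 = 78; px1_6 = 321; py1_6 = 84; center_x_7 = 72; center_y_7 = 167; radius_7 = 64; px0_8 = 316; py0_8 = 277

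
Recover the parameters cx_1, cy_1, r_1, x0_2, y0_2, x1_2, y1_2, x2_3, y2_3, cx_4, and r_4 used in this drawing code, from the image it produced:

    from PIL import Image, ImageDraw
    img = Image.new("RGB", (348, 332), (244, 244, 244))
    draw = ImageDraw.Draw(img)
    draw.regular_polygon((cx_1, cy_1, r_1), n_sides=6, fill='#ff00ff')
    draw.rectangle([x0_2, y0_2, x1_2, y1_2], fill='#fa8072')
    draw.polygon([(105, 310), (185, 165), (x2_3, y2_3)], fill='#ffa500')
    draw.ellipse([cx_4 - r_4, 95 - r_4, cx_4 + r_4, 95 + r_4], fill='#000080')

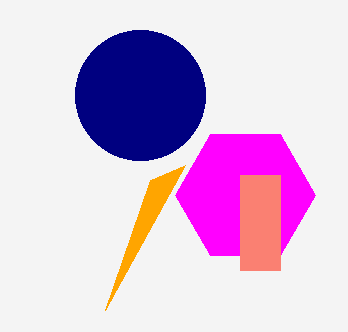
cx_1 = 245; cy_1 = 195; r_1 = 70; x0_2 = 240; y0_2 = 175; x1_2 = 280; y1_2 = 270; x2_3 = 150; y2_3 = 180; cx_4 = 140; r_4 = 65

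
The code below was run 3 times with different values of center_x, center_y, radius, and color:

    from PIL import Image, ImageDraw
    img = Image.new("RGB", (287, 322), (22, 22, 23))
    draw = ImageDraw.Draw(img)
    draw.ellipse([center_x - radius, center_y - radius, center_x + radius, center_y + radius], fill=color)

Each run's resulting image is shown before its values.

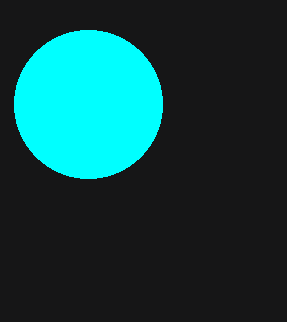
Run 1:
center_x = 88, center_y = 104, radius = 74, color = 'cyan'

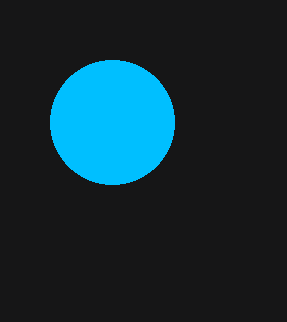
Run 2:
center_x = 112, center_y = 122, radius = 62, color = 'deepskyblue'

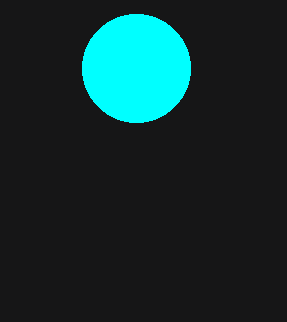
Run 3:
center_x = 136, center_y = 68, radius = 54, color = 'cyan'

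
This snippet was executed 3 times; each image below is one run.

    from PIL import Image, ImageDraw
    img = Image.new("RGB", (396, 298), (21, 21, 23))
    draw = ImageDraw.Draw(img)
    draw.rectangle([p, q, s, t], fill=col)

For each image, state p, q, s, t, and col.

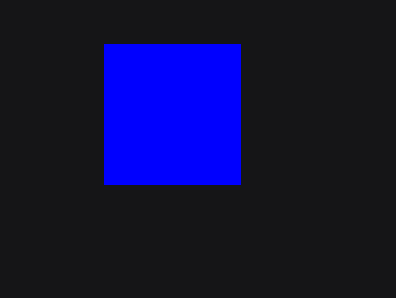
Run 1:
p = 104, q = 44, s = 240, t = 184, col = 'blue'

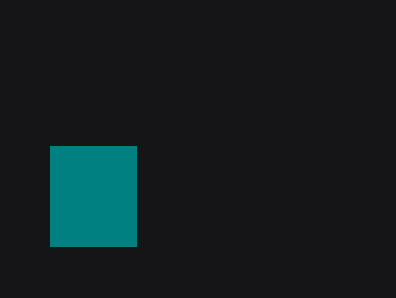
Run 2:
p = 50; q = 146; s = 136; t = 246; col = 'teal'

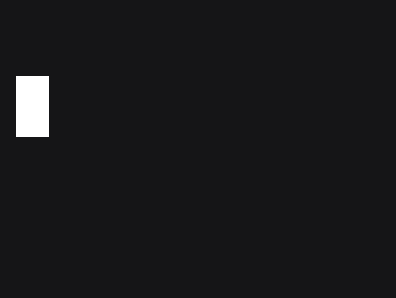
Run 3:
p = 16, q = 76, s = 48, t = 136, col = 'white'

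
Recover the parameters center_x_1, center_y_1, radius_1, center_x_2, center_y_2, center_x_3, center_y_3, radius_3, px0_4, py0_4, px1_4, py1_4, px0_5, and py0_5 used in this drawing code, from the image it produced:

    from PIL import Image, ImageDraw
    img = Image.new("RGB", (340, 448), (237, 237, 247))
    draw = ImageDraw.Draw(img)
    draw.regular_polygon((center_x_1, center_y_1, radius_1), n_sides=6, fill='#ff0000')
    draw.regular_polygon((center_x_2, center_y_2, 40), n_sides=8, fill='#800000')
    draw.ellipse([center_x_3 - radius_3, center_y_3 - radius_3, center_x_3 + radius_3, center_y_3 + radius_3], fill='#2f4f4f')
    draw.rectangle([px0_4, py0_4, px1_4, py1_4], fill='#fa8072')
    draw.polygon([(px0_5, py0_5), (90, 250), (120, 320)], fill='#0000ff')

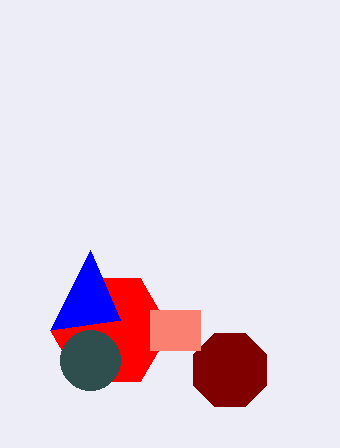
center_x_1 = 110
center_y_1 = 330
radius_1 = 60
center_x_2 = 230
center_y_2 = 370
center_x_3 = 90
center_y_3 = 360
radius_3 = 30
px0_4 = 150
py0_4 = 310
px1_4 = 200
py1_4 = 350
px0_5 = 50
py0_5 = 330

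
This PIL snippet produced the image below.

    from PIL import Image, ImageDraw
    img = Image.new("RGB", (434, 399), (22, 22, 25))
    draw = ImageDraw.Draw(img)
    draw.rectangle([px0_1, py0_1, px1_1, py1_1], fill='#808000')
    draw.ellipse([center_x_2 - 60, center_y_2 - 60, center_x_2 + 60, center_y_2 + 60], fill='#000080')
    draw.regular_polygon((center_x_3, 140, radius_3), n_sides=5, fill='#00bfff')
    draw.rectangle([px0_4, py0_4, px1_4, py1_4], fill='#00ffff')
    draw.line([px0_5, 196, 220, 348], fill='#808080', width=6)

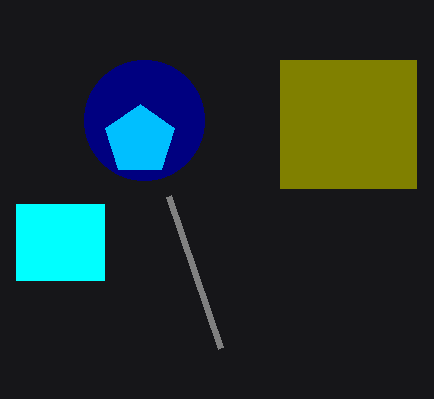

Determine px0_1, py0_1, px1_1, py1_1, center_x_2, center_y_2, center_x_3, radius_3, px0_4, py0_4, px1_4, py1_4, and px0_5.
px0_1 = 280
py0_1 = 60
px1_1 = 416
py1_1 = 188
center_x_2 = 144
center_y_2 = 120
center_x_3 = 140
radius_3 = 36
px0_4 = 16
py0_4 = 204
px1_4 = 104
py1_4 = 280
px0_5 = 168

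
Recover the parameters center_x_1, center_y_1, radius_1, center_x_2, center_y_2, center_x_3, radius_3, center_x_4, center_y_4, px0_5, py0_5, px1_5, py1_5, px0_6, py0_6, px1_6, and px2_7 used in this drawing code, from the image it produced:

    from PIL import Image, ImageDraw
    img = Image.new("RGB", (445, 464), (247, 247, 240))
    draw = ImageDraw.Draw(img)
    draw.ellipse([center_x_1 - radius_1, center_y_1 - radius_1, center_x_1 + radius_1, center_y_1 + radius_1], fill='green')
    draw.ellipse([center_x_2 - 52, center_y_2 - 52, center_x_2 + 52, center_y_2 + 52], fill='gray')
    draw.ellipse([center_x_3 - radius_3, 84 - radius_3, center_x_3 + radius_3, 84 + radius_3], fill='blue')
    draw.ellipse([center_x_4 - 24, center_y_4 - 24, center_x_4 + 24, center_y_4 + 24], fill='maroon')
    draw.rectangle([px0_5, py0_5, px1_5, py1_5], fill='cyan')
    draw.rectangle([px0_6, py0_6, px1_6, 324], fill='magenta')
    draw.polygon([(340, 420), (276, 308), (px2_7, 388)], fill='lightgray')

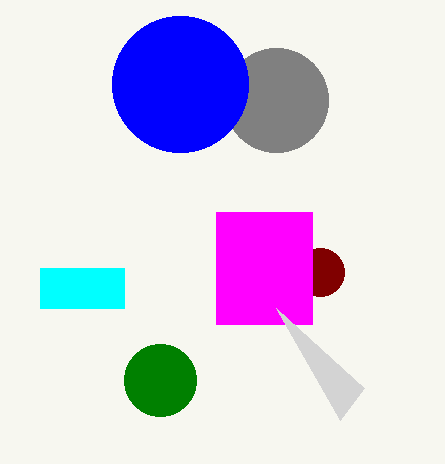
center_x_1 = 160; center_y_1 = 380; radius_1 = 36; center_x_2 = 276; center_y_2 = 100; center_x_3 = 180; radius_3 = 68; center_x_4 = 320; center_y_4 = 272; px0_5 = 40; py0_5 = 268; px1_5 = 124; py1_5 = 308; px0_6 = 216; py0_6 = 212; px1_6 = 312; px2_7 = 364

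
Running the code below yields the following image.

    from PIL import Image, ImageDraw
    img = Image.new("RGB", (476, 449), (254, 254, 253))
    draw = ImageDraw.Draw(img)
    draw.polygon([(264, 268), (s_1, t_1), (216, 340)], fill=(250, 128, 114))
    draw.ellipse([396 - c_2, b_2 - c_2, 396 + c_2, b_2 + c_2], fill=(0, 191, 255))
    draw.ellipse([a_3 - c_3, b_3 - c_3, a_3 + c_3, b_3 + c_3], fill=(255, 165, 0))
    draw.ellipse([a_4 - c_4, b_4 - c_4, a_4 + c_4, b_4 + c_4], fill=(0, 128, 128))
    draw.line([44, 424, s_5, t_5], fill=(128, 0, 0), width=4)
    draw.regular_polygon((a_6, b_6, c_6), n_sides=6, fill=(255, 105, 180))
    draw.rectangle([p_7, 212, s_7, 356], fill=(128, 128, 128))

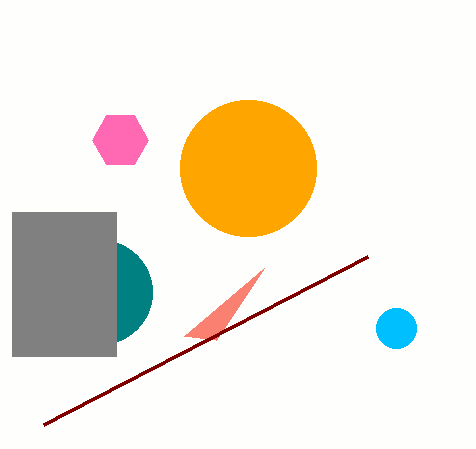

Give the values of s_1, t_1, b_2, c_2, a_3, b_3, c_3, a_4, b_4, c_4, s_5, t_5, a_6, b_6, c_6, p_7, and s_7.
s_1 = 184
t_1 = 336
b_2 = 328
c_2 = 20
a_3 = 248
b_3 = 168
c_3 = 68
a_4 = 100
b_4 = 292
c_4 = 52
s_5 = 368
t_5 = 256
a_6 = 120
b_6 = 140
c_6 = 28
p_7 = 12
s_7 = 116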